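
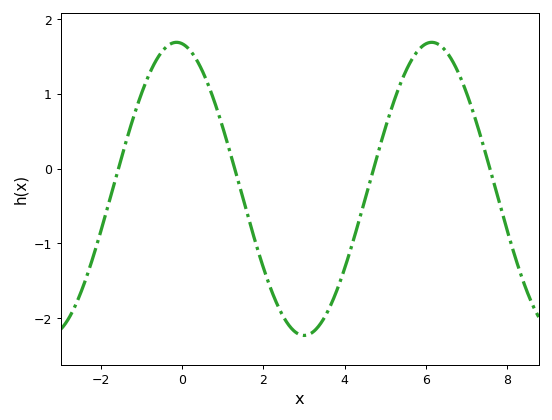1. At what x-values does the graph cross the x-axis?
-1.57, 1.29, 4.71, 7.57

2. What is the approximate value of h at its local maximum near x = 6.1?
1.69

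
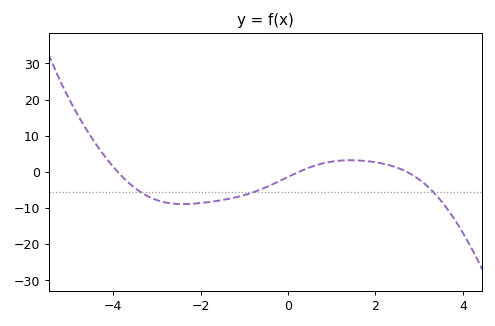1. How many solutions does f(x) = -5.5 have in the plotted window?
3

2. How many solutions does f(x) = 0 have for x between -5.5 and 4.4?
3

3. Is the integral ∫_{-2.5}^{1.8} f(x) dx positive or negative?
negative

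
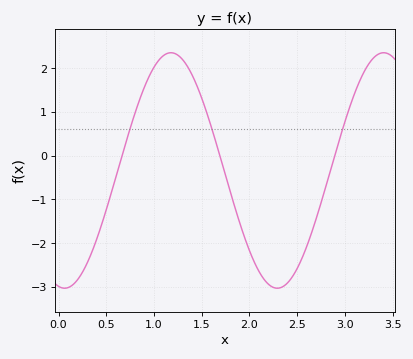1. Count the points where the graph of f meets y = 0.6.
3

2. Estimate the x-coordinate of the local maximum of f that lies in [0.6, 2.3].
1.2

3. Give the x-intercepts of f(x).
0.65, 1.7, 2.9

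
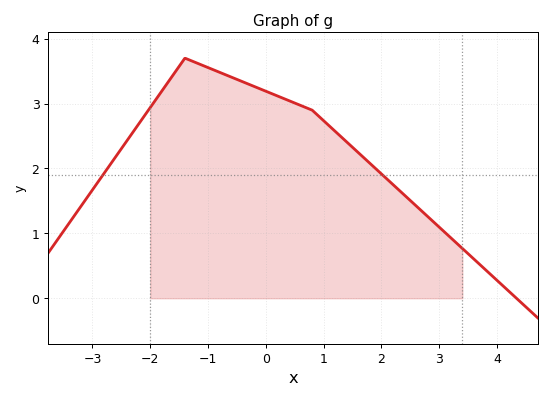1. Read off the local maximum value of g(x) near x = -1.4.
3.7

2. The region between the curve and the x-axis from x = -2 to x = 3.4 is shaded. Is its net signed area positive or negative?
positive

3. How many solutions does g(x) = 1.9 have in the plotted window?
2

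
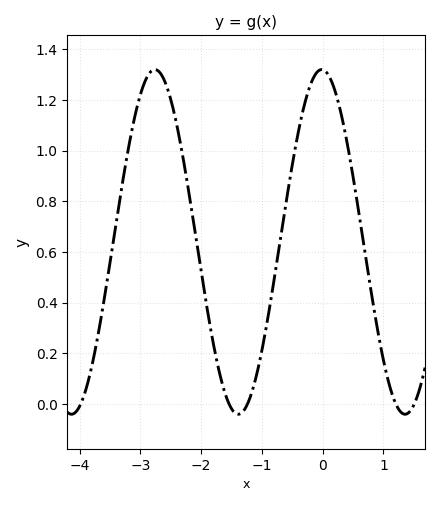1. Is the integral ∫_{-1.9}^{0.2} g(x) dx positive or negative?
positive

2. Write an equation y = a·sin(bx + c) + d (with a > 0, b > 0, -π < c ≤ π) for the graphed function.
y = 0.68sin(2.3x + 1.6) + 0.64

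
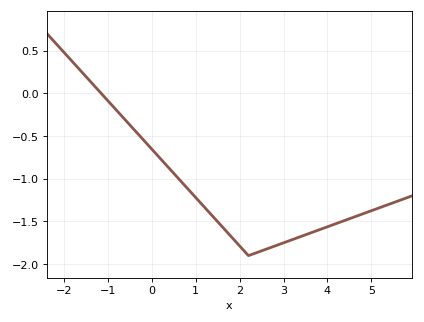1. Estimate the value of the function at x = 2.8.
-1.8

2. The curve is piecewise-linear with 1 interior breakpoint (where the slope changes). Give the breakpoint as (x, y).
(2.2, -1.9)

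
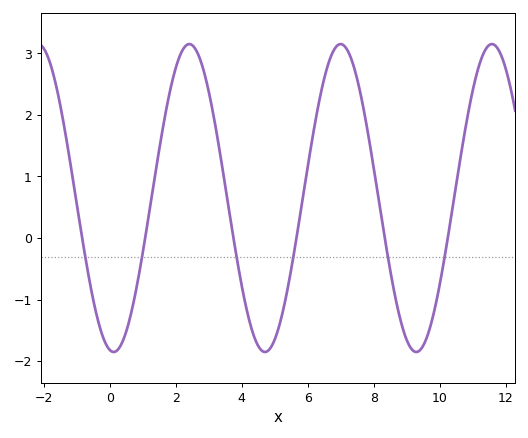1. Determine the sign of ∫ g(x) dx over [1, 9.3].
positive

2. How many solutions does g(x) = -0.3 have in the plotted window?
6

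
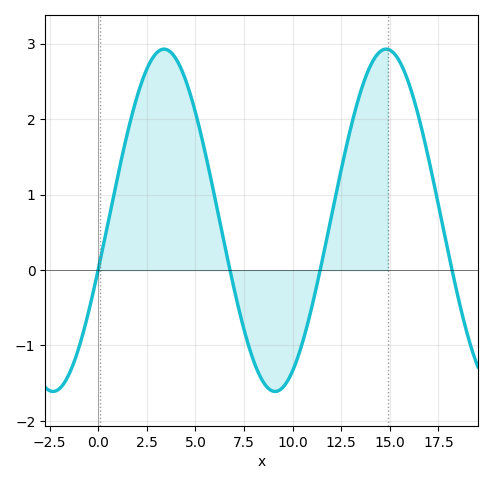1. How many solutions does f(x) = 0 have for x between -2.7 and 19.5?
4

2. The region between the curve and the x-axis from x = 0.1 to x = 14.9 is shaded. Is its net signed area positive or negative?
positive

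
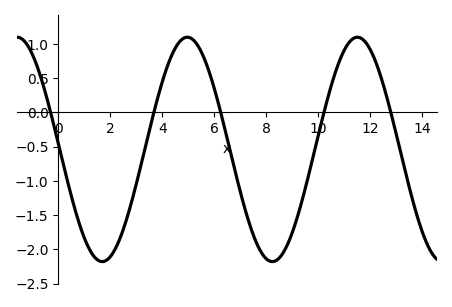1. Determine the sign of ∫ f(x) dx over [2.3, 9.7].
negative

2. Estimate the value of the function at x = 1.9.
-2.15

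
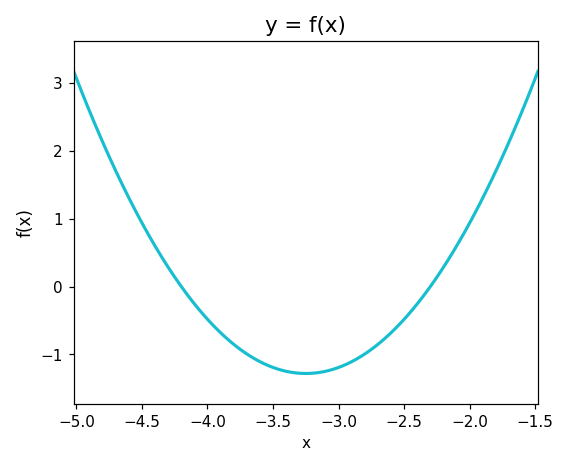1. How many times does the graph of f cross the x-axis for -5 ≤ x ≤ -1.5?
2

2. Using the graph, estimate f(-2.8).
-0.994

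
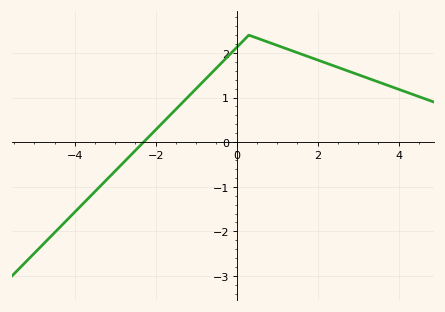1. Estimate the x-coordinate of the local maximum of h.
0.302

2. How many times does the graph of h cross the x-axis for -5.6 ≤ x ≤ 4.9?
1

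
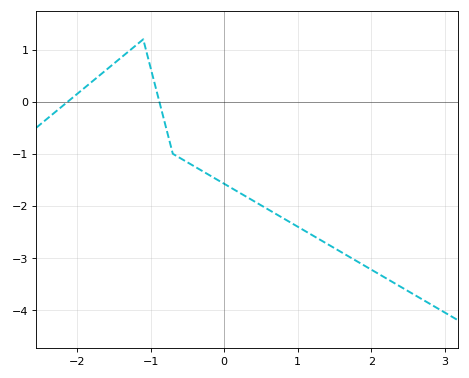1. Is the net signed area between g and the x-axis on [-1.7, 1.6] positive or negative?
negative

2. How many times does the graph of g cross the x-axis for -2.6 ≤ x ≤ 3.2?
2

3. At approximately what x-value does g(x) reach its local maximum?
-1.1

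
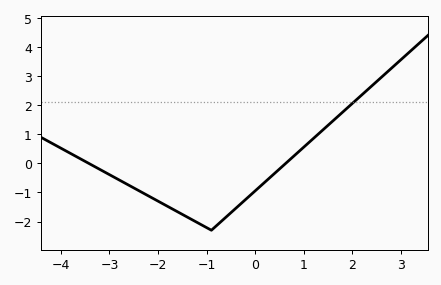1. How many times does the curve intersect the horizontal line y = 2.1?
1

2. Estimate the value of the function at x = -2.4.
-0.935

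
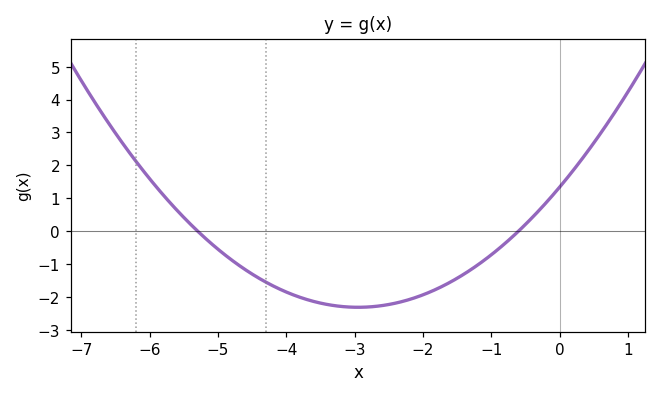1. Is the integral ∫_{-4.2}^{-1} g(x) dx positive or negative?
negative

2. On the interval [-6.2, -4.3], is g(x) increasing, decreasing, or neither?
decreasing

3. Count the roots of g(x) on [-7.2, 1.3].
2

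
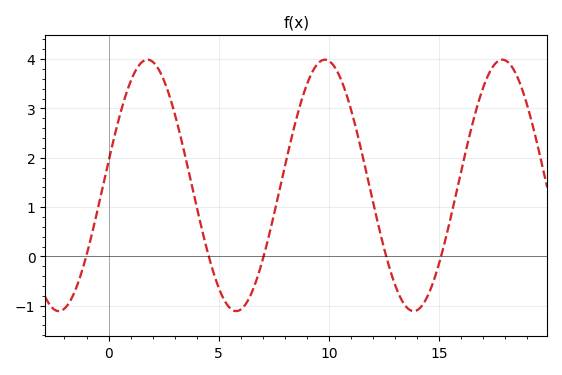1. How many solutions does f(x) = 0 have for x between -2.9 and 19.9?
5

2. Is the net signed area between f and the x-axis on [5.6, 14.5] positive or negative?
positive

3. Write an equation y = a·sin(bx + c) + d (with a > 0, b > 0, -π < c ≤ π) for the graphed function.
y = 2.55sin(0.78x + 0.192) + 1.44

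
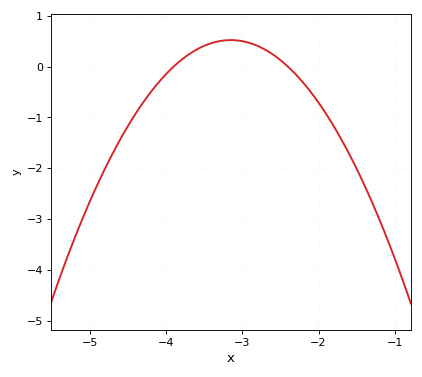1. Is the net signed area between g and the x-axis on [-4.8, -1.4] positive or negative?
negative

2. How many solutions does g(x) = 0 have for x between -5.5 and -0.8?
2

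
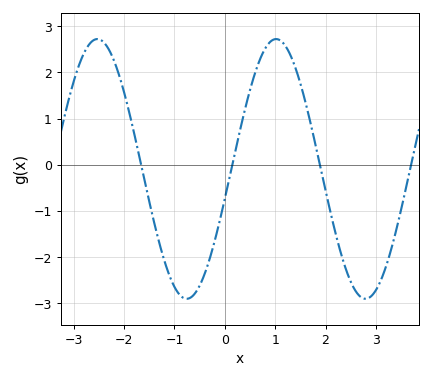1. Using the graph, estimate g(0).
-0.7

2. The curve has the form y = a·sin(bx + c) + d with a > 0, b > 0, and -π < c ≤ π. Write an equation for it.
y = 2.81sin(1.8x - 0.23) - 0.09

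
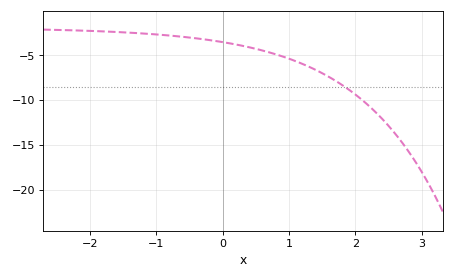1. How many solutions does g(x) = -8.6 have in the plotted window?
1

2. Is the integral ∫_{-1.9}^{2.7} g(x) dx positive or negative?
negative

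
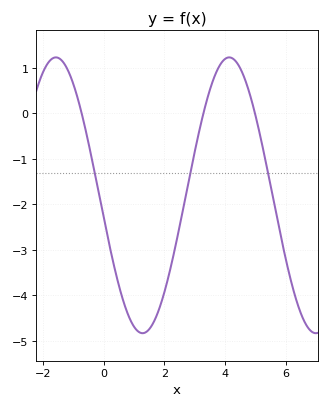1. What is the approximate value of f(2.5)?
-2.49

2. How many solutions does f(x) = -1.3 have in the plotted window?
3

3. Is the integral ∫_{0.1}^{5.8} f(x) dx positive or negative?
negative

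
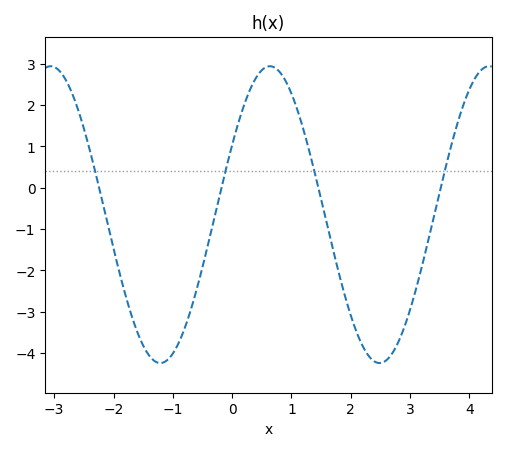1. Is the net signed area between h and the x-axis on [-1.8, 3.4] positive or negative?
negative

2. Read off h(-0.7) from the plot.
-2.96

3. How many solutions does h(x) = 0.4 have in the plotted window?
4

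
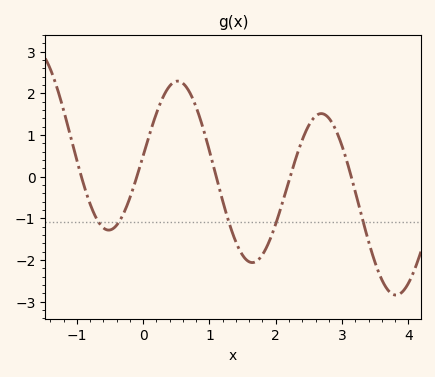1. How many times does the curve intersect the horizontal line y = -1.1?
5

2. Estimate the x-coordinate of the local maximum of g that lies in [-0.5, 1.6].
0.52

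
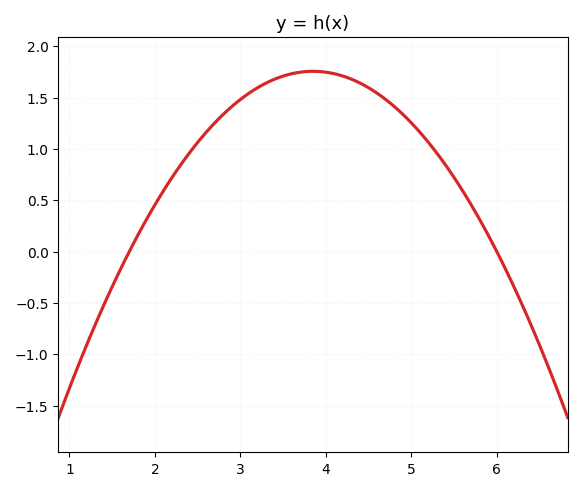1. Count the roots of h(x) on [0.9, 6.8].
2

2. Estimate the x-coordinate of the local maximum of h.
3.8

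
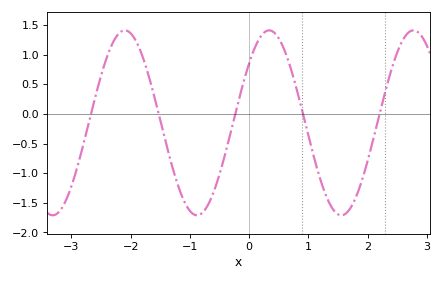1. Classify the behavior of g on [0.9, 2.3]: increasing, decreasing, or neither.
neither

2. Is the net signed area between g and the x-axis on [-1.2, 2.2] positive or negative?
negative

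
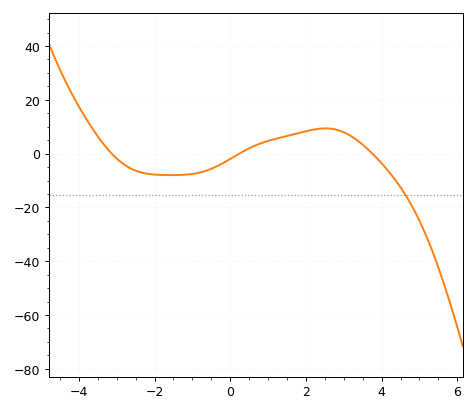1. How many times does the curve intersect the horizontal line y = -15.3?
1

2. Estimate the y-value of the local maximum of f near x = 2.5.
9.39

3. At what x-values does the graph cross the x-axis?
-3.13, 0.24, 3.76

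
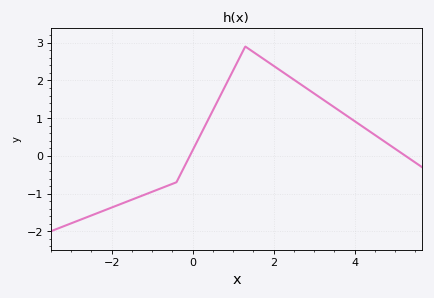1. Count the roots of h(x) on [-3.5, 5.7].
2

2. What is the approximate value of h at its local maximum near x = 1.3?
2.9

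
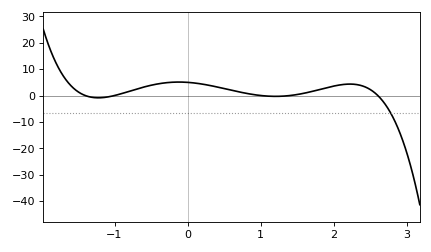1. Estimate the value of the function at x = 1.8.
2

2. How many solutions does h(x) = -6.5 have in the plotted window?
1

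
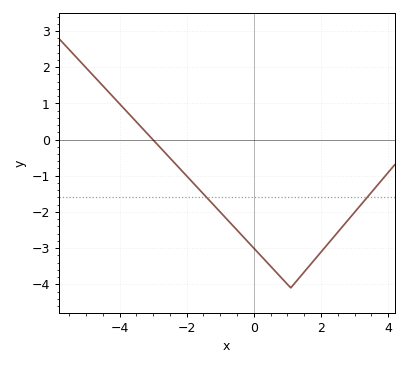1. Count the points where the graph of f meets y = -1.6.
2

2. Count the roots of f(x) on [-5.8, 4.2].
1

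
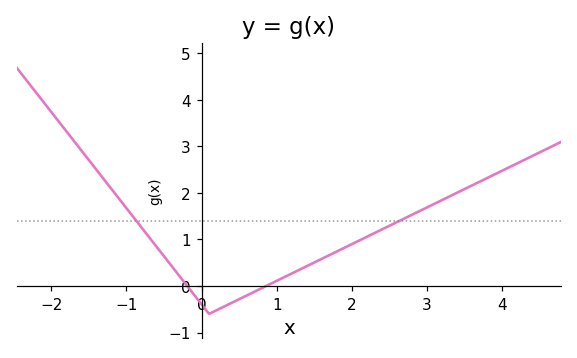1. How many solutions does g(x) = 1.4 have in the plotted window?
2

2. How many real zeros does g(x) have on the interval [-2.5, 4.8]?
2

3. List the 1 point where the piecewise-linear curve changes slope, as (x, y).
(0.1, -0.6)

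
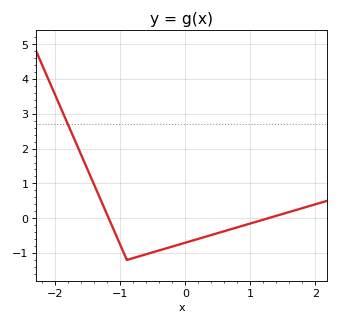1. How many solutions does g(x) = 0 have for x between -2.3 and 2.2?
2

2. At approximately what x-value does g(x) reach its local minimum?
-0.9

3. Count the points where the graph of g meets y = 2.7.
1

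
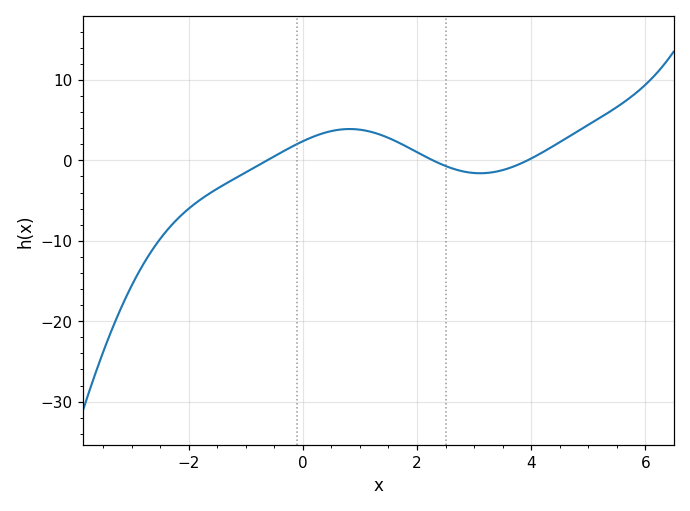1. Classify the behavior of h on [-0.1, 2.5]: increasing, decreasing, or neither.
neither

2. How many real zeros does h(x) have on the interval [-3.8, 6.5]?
3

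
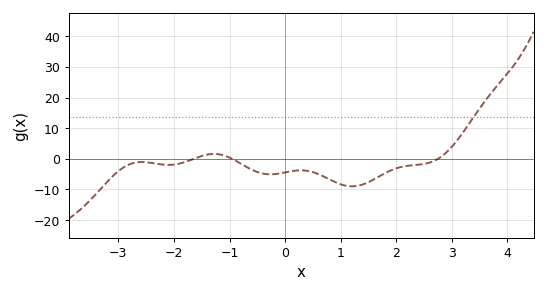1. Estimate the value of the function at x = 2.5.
-1.67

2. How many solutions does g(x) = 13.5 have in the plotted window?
1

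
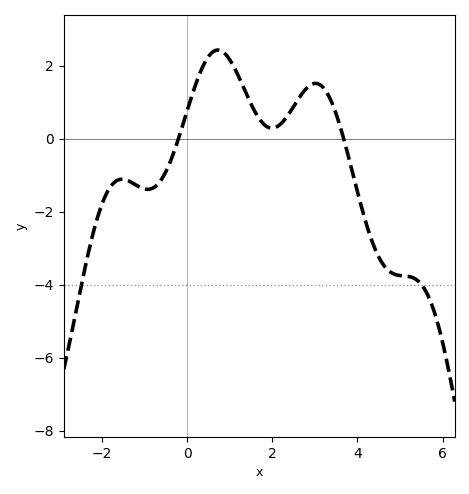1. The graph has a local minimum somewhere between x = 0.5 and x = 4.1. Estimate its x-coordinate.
1.99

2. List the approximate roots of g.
-0.207, 3.68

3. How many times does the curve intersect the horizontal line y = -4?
2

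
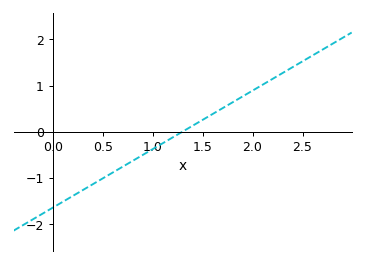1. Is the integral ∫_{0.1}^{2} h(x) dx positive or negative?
negative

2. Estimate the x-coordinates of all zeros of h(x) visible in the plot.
1.3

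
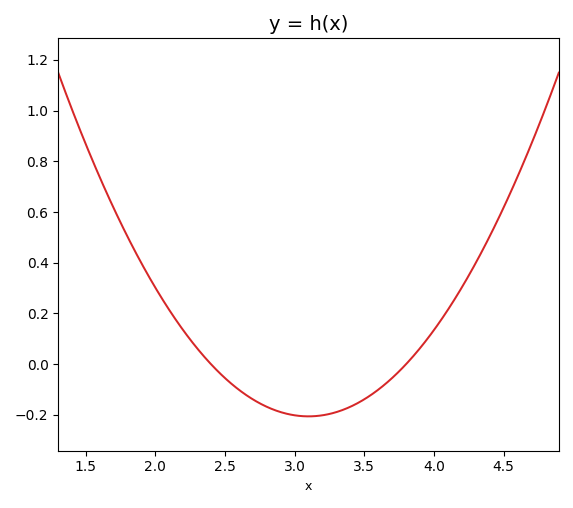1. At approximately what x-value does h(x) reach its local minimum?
3.1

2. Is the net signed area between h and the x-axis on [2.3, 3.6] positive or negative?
negative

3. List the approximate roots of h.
2.4, 3.8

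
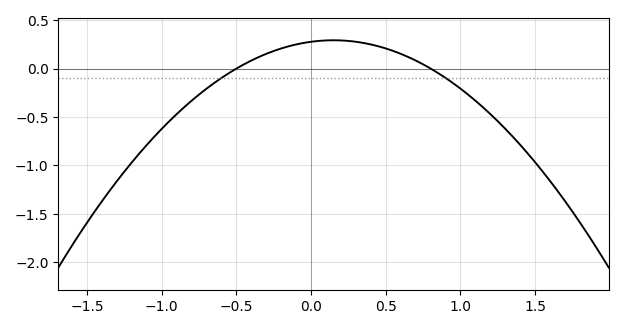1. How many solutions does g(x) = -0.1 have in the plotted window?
2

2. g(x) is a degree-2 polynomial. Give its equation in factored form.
y = -0.69(x + 0.5)(x - 0.8)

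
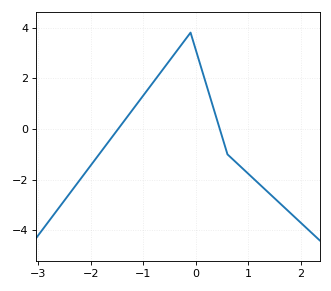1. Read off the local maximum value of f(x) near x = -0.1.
3.8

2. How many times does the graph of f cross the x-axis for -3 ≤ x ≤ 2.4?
2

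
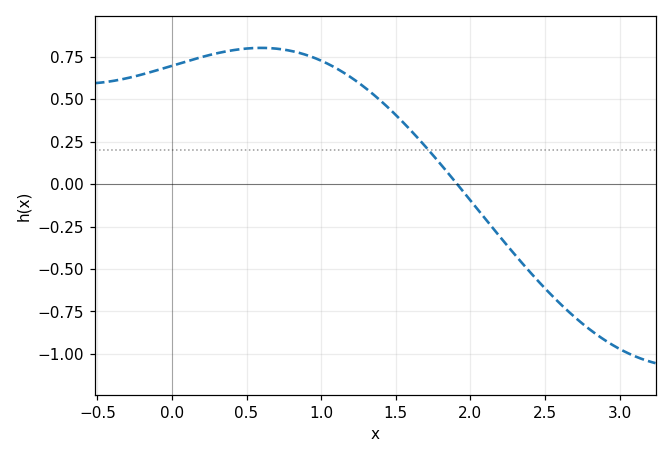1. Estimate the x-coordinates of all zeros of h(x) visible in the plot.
1.9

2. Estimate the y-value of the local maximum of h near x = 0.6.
0.8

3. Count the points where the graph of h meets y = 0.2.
1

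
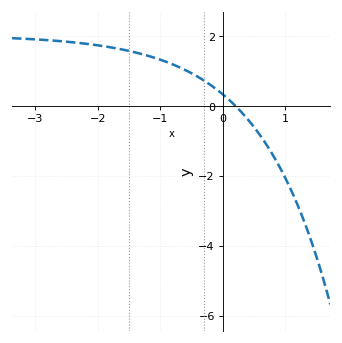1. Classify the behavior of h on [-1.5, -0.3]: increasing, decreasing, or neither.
decreasing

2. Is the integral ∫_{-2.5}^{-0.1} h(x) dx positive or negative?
positive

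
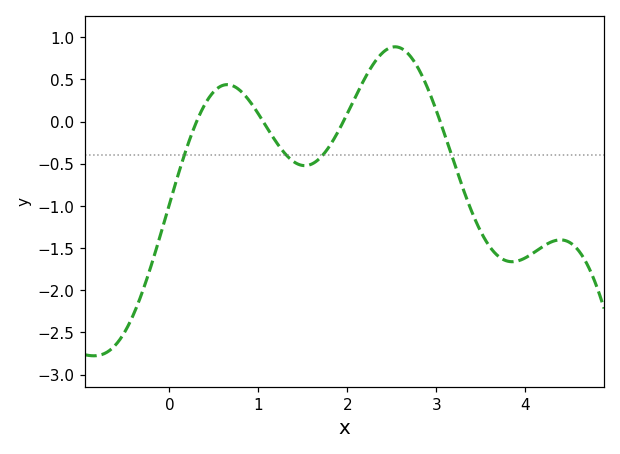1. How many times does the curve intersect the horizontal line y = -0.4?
4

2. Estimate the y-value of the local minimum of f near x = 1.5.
-0.5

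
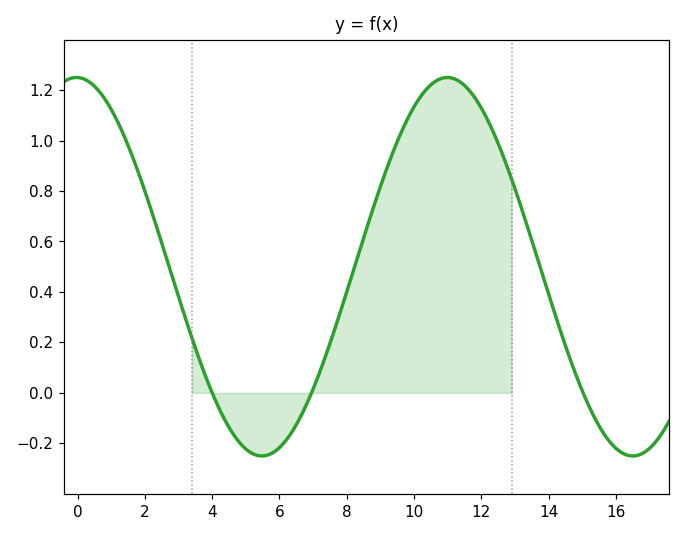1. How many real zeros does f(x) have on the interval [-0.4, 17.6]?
3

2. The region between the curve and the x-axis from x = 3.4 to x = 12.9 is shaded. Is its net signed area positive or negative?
positive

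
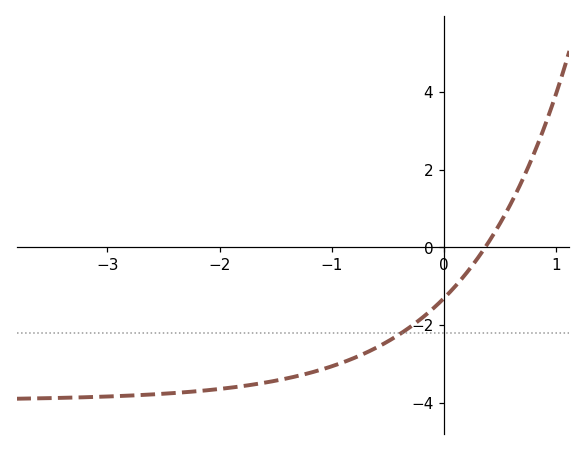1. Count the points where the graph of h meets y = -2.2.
1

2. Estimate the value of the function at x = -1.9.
-3.61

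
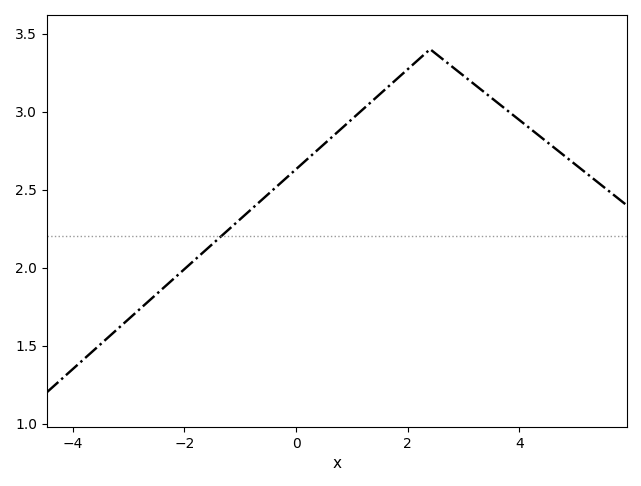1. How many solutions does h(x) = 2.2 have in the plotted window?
1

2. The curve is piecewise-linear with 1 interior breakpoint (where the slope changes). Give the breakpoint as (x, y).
(2.4, 3.4)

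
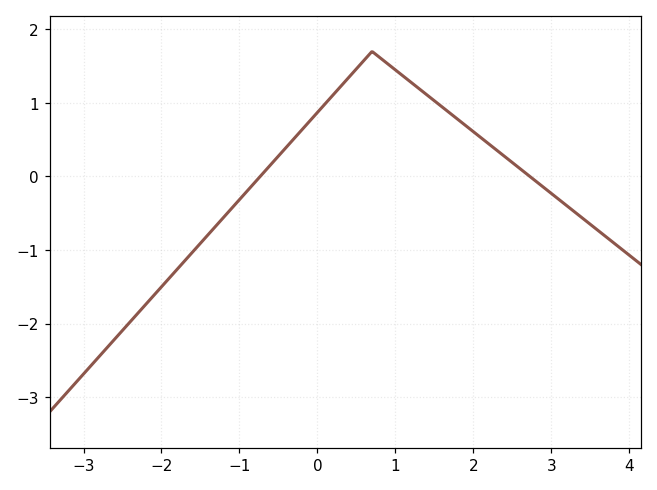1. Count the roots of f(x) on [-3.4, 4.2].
2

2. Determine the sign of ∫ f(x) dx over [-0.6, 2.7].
positive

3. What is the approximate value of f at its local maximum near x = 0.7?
1.7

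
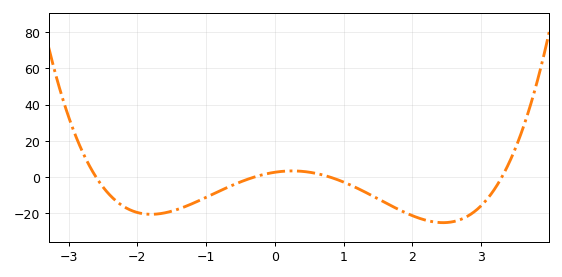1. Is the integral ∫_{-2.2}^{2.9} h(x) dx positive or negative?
negative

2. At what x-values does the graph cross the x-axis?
-2.6, -0.3, 0.8, 3.3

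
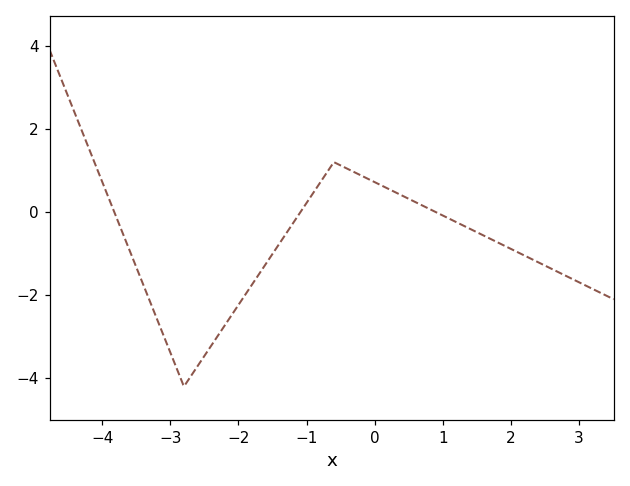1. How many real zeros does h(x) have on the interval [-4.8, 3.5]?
3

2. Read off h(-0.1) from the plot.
0.8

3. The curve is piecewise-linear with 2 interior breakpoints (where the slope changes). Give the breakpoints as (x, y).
(-2.8, -4.2); (-0.6, 1.2)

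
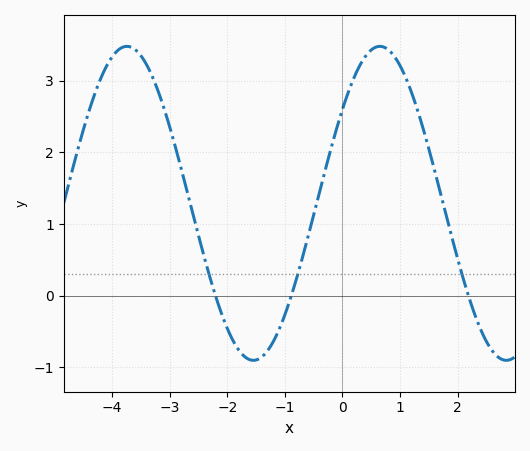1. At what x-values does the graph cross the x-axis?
-2.2, -0.8, 2.2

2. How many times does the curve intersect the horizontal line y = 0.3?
3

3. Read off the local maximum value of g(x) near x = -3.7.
3.5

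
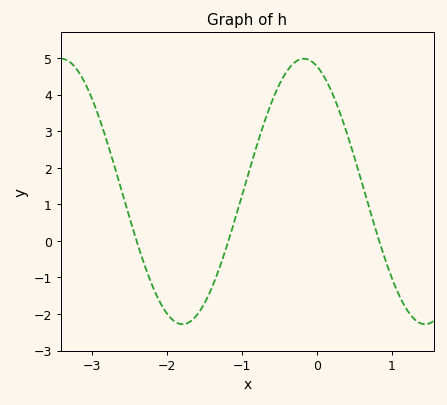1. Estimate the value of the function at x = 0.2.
4.06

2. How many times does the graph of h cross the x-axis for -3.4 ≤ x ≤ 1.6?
3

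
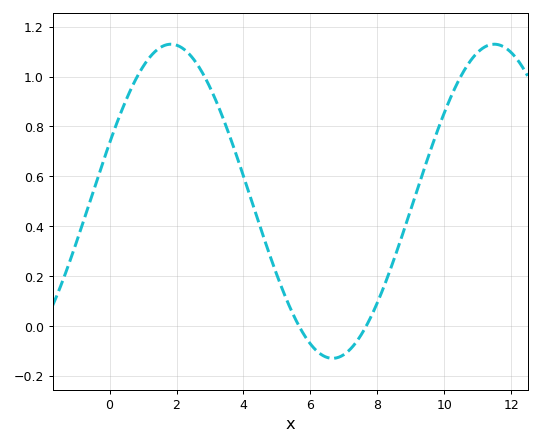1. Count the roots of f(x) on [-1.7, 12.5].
2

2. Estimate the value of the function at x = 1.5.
1.12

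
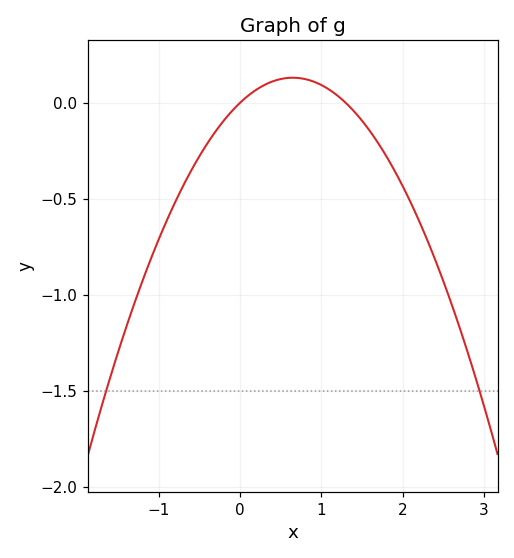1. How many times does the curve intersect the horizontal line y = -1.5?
2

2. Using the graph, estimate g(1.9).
-0.353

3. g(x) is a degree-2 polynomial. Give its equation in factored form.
y = -0.31(x - 0)(x - 1.3)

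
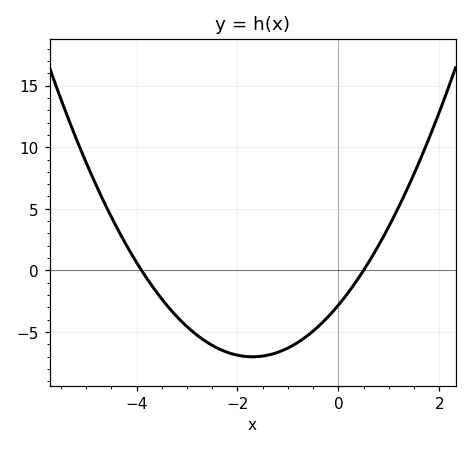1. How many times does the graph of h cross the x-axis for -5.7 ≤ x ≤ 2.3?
2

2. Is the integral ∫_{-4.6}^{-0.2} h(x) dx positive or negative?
negative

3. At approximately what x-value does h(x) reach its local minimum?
-1.7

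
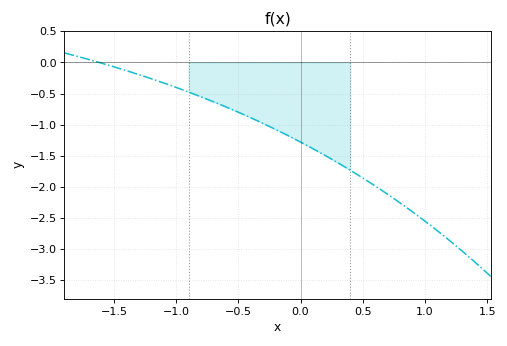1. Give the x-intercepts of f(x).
-1.6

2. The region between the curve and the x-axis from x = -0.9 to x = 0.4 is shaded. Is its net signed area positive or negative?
negative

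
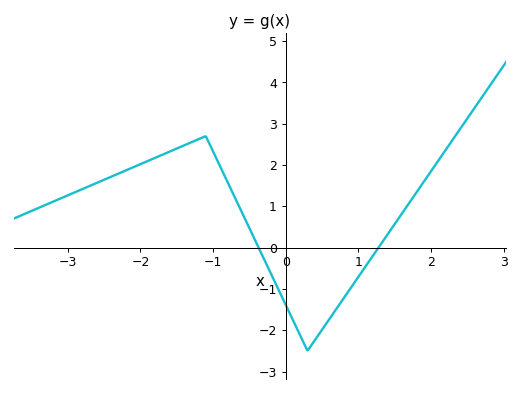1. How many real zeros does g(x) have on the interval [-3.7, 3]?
2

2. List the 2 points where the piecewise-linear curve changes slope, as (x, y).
(-1.1, 2.7); (0.3, -2.5)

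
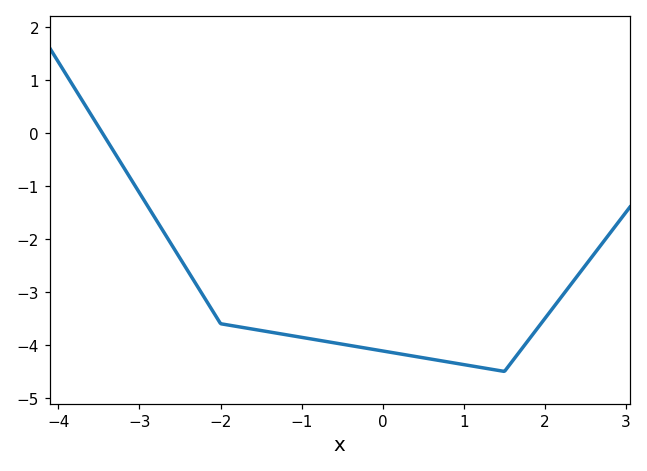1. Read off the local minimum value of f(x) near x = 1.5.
-4.5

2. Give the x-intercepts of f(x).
-3.46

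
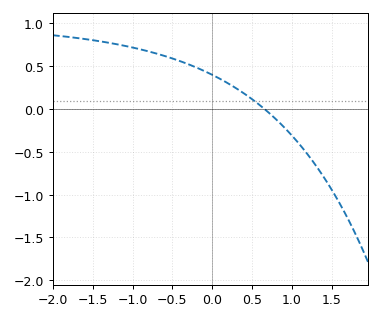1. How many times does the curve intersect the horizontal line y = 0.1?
1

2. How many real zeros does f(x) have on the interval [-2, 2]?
1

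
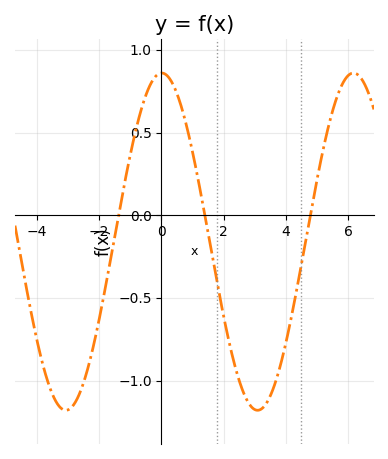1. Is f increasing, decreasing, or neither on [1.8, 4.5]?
neither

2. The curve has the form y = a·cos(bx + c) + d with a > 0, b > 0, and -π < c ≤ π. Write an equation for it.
y = 1.02cos(1.02x - 0.01) - 0.16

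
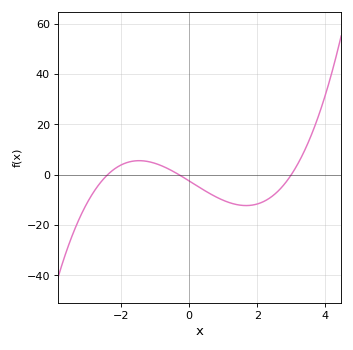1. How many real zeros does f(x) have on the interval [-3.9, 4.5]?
3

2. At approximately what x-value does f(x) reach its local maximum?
-1.47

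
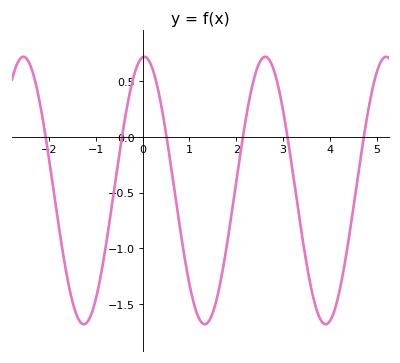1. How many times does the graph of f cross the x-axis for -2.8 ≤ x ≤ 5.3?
6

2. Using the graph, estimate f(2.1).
-0.114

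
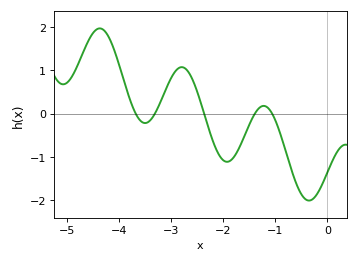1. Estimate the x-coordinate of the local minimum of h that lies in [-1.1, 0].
-0.351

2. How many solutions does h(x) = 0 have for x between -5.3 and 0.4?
5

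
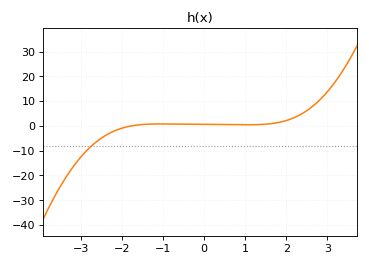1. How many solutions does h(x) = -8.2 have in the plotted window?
1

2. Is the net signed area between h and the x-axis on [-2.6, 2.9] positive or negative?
positive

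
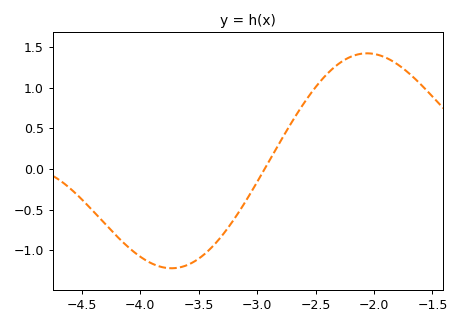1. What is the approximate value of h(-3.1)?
-0.4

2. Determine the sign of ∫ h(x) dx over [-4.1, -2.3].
negative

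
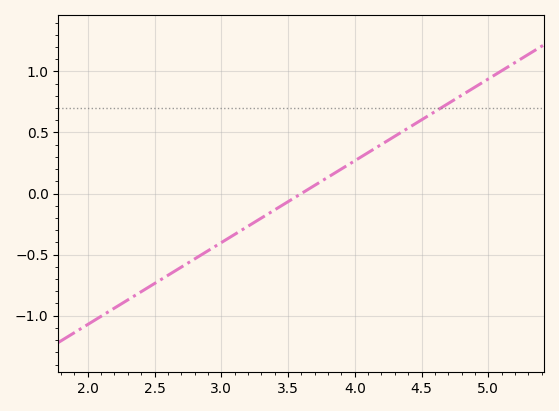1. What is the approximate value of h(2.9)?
-0.469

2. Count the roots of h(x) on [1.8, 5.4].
1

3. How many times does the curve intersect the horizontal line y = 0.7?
1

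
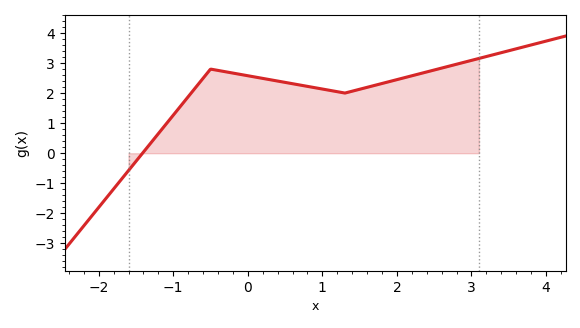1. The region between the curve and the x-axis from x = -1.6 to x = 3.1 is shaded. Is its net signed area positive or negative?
positive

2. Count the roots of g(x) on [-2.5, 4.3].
1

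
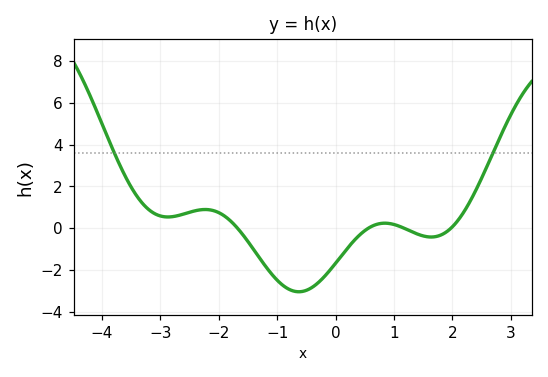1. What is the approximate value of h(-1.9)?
0.6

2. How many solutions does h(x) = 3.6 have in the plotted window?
2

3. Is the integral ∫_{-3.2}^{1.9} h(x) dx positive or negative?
negative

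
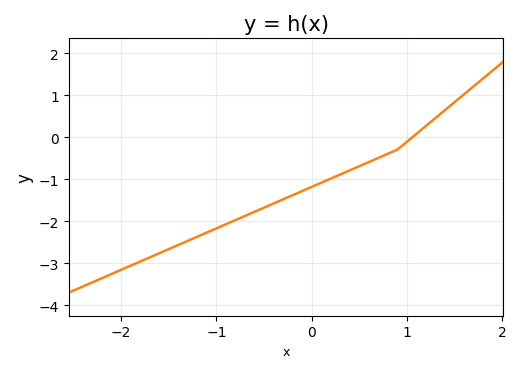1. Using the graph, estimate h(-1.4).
-2.6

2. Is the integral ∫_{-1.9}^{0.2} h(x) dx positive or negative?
negative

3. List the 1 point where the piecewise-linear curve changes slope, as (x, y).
(0.9, -0.3)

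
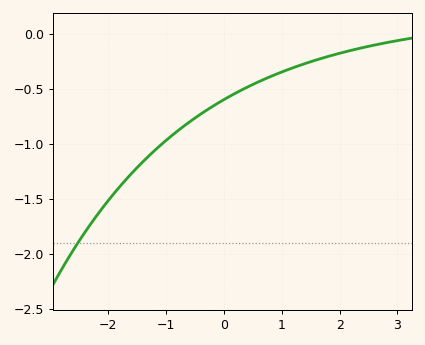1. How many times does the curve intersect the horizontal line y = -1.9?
1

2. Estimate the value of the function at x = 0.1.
-0.57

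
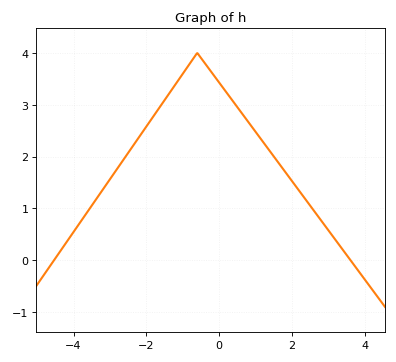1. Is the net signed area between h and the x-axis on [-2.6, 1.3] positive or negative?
positive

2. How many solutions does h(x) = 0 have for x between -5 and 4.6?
2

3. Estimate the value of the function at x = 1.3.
2.2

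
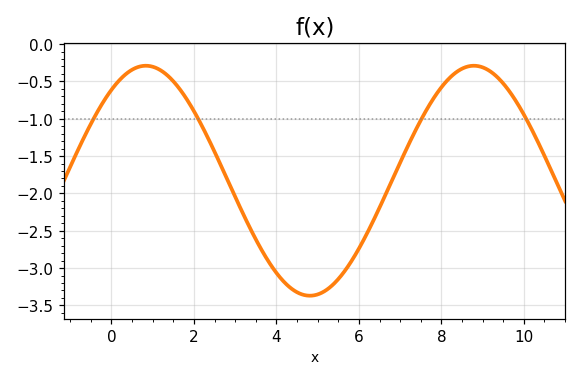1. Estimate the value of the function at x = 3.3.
-2.4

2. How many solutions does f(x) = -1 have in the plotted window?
4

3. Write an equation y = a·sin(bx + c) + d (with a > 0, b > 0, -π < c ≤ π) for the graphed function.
y = 1.54sin(0.79x + 0.91) - 1.83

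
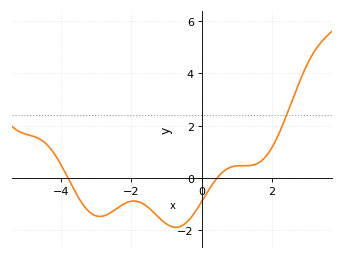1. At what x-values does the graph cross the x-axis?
-3.8, 0.4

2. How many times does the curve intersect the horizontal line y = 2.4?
1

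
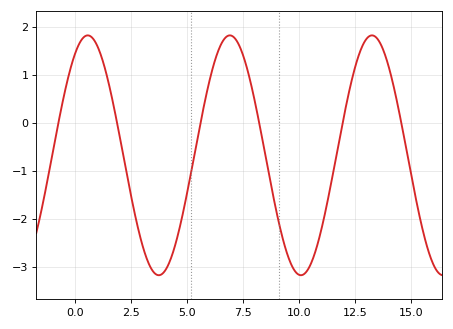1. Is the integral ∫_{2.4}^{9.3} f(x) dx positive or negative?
negative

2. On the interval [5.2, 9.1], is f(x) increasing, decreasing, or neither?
neither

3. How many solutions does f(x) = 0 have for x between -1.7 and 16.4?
6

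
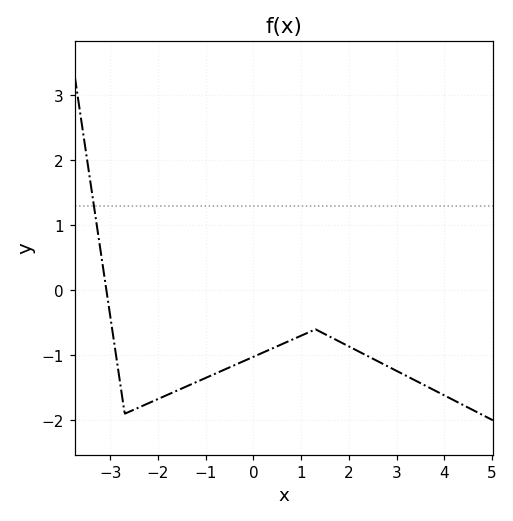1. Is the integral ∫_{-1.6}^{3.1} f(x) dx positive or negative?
negative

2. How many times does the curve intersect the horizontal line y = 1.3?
1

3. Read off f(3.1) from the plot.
-1.3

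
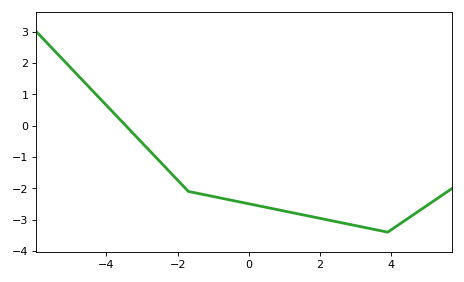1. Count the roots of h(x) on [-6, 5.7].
1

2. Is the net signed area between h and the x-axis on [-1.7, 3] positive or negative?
negative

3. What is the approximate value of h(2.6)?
-3.1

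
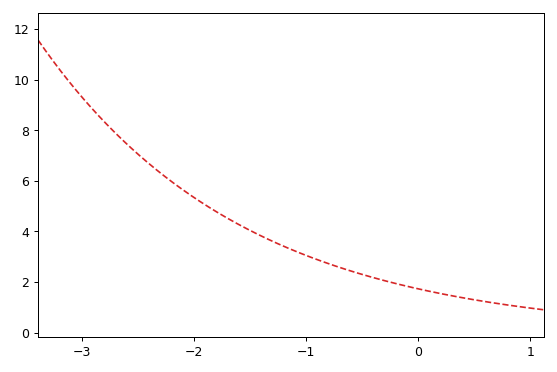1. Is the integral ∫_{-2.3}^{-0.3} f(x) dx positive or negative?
positive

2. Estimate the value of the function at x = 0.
1.73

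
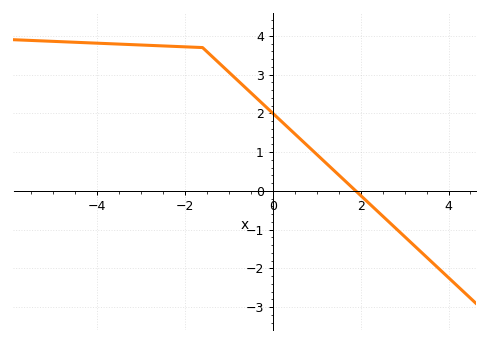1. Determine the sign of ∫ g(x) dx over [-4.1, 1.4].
positive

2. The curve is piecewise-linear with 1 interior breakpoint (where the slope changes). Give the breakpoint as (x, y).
(-1.6, 3.7)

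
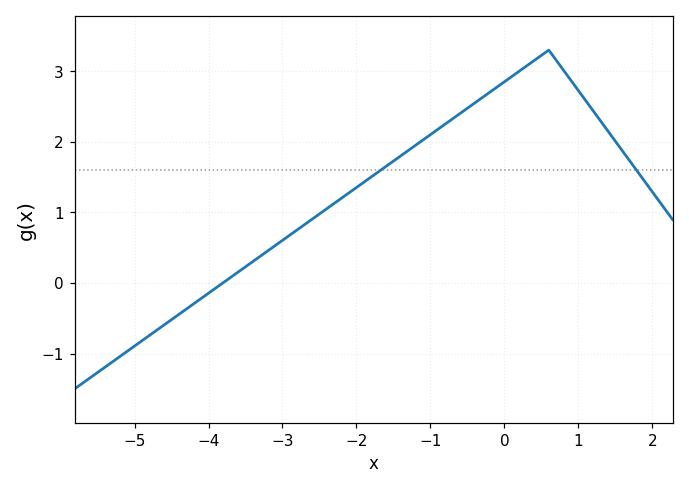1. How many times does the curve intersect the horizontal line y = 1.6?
2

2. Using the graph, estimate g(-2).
1.35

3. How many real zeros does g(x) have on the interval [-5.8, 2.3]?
1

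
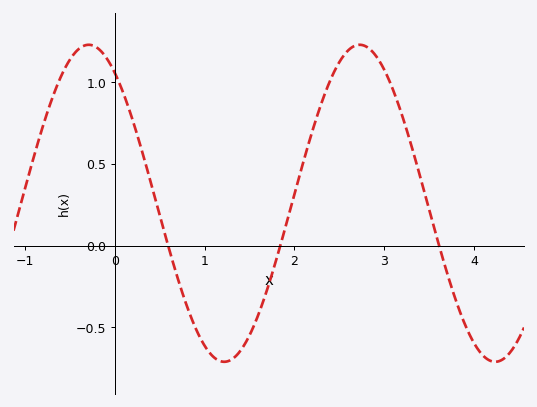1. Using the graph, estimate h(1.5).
-0.547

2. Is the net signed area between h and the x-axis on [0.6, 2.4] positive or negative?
negative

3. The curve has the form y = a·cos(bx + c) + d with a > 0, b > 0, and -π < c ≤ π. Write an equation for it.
y = 0.97cos(2.08x + 0.61) + 0.26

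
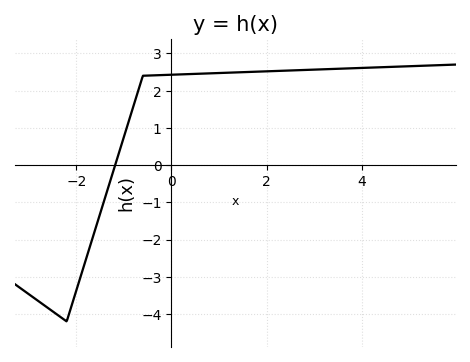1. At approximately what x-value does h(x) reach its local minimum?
-2.2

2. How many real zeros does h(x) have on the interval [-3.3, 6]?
1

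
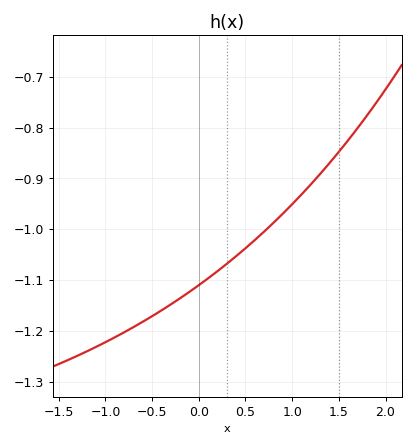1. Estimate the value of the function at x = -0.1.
-1.12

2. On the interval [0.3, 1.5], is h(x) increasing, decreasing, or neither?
increasing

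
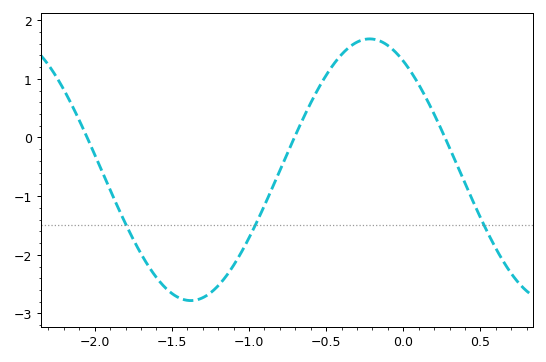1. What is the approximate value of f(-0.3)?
1.6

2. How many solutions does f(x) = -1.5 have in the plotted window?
3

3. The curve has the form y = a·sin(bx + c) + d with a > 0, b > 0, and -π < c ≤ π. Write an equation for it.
y = 2.23sin(2.7x + 2.2) - 0.55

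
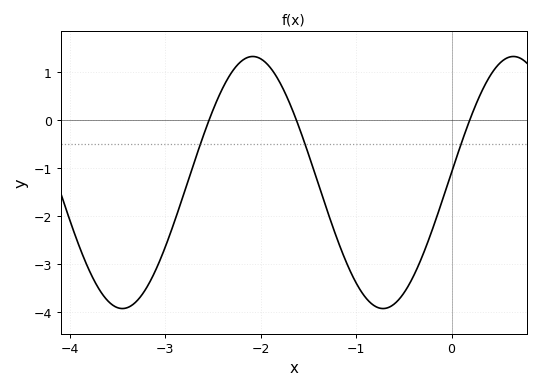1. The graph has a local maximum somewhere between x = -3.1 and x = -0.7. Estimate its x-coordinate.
-2.1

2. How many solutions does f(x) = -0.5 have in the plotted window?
3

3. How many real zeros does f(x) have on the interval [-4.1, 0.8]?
3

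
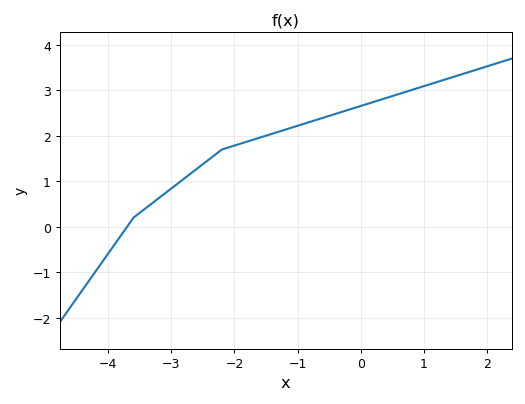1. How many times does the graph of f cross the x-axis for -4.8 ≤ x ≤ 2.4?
1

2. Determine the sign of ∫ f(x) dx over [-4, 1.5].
positive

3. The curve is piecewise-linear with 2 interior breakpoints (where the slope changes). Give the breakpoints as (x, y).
(-3.6, 0.2); (-2.2, 1.7)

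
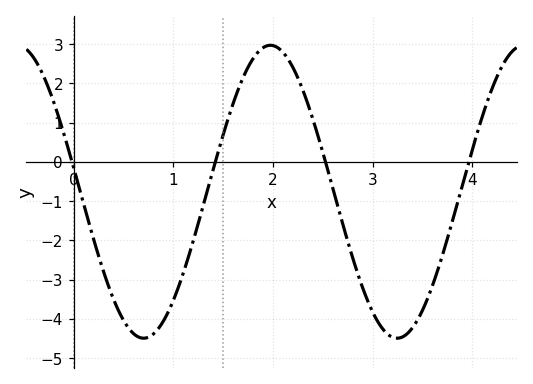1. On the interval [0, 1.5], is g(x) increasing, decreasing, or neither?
neither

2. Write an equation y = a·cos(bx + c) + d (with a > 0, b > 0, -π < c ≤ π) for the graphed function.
y = 3.73cos(2.5x + 1.4) - 0.76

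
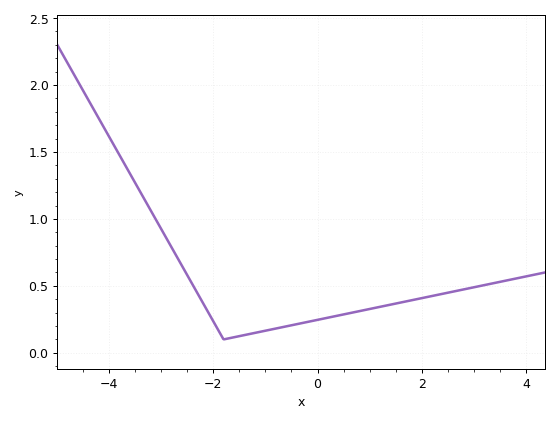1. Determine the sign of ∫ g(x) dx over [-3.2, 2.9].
positive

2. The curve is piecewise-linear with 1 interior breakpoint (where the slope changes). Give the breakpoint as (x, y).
(-1.8, 0.1)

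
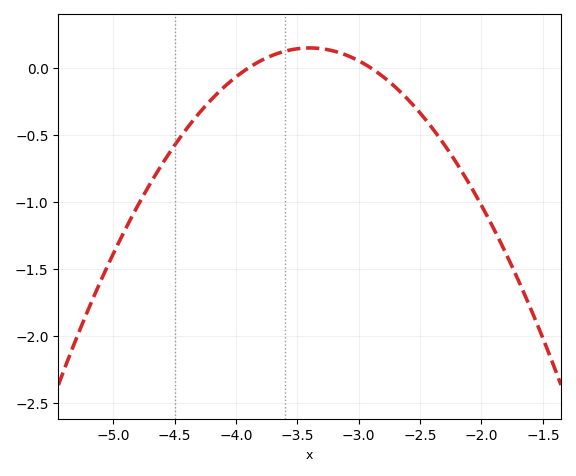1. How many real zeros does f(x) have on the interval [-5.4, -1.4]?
2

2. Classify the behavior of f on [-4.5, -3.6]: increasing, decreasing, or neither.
increasing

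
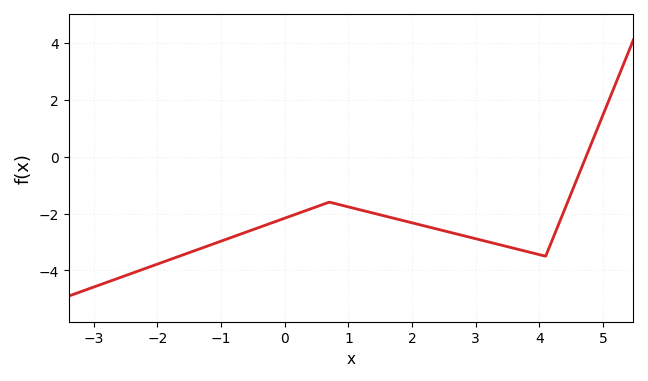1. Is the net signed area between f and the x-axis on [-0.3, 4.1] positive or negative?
negative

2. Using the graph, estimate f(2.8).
-2.77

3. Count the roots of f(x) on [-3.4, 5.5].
1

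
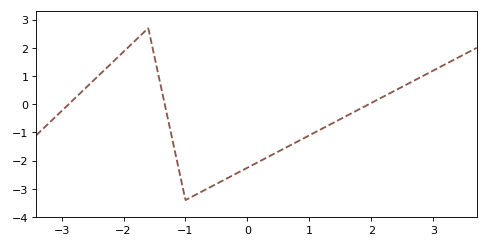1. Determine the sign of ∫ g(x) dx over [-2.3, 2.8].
negative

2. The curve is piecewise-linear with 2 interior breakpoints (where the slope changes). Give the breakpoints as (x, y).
(-1.6, 2.7); (-1, -3.4)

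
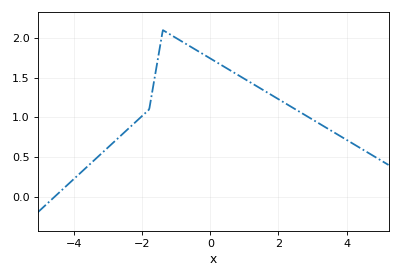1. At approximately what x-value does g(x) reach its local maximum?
-1.4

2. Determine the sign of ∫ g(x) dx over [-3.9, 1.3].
positive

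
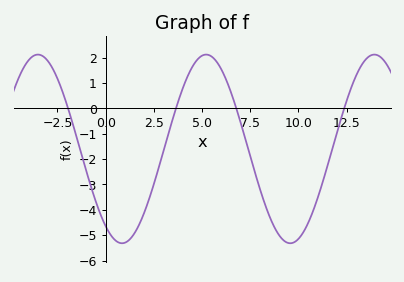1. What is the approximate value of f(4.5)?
1.6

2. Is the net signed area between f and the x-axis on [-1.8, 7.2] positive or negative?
negative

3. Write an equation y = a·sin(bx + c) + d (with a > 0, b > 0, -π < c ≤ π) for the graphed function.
y = 3.72sin(0.72x - 2.2) - 1.6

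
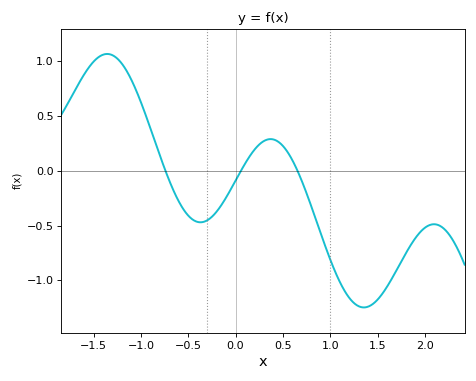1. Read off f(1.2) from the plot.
-1.15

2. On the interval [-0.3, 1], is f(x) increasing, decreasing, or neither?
neither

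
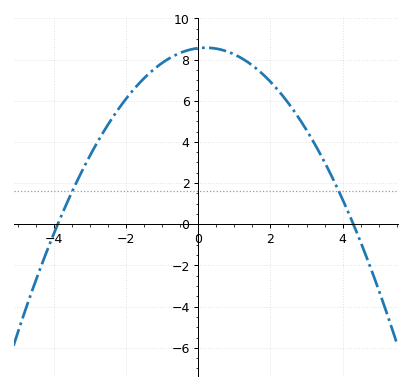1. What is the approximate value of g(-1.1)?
7.71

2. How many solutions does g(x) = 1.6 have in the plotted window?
2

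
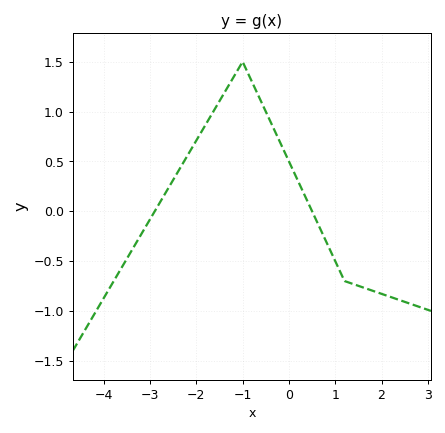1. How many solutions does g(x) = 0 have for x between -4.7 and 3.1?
2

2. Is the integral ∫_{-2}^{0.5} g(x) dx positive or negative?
positive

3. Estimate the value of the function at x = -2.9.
-0.002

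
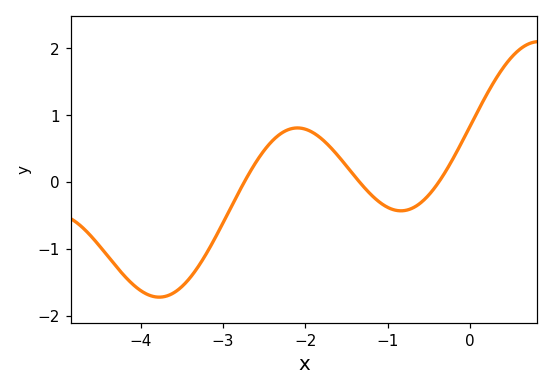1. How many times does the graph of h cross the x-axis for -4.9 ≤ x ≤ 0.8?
3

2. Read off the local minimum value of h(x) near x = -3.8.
-1.7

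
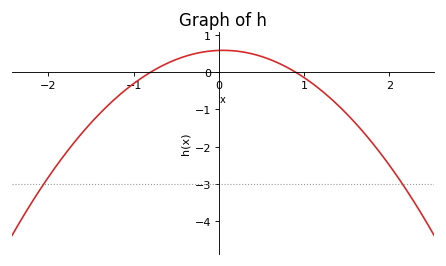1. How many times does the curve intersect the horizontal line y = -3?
2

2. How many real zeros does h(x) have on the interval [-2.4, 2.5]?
2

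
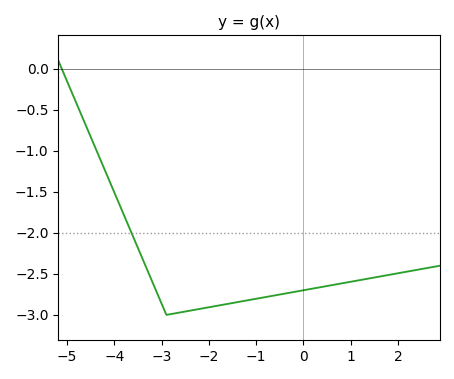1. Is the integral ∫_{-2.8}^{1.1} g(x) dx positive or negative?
negative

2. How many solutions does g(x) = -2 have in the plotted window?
1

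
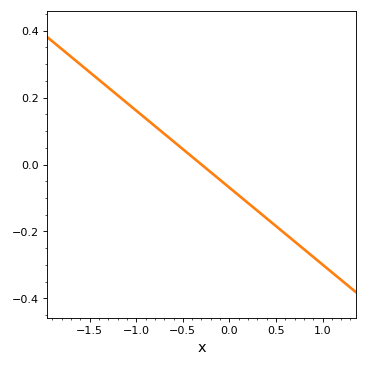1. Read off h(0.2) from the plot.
-0.12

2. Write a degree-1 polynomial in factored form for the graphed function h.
y = -0.23(x + 0.3)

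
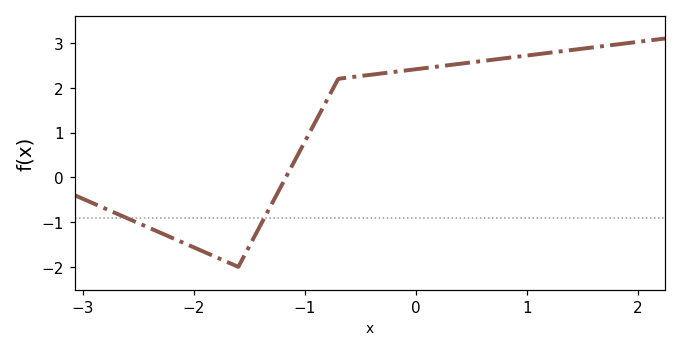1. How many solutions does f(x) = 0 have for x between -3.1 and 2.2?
1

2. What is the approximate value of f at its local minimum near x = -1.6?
-2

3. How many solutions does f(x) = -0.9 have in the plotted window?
2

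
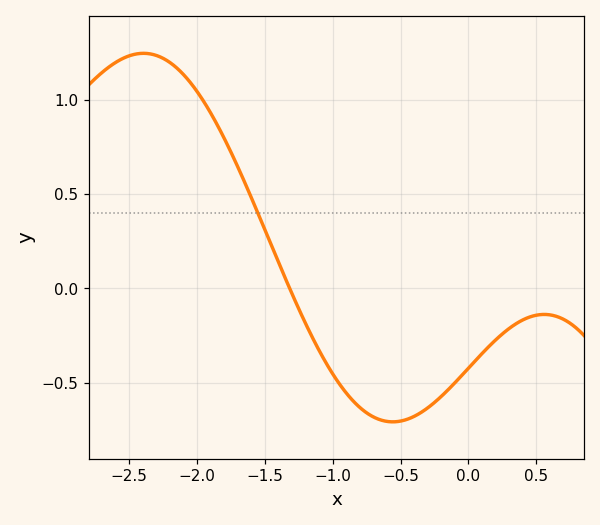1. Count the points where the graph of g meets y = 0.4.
1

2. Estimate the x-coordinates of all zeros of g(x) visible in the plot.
-1.32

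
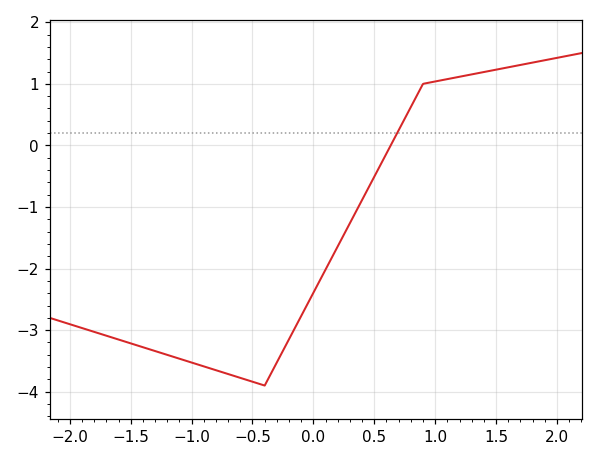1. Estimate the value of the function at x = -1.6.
-3.15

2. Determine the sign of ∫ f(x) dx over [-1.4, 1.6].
negative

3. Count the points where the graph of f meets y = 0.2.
1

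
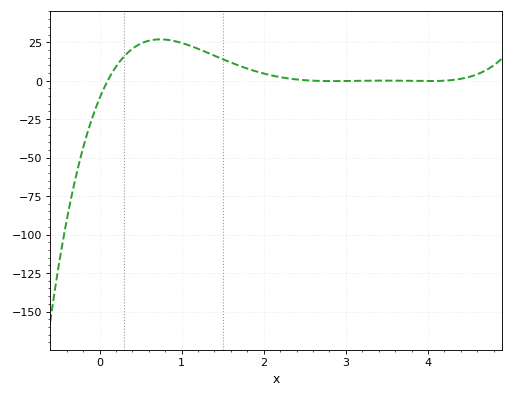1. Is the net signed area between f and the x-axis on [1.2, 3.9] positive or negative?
positive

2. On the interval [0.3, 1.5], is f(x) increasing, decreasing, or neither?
neither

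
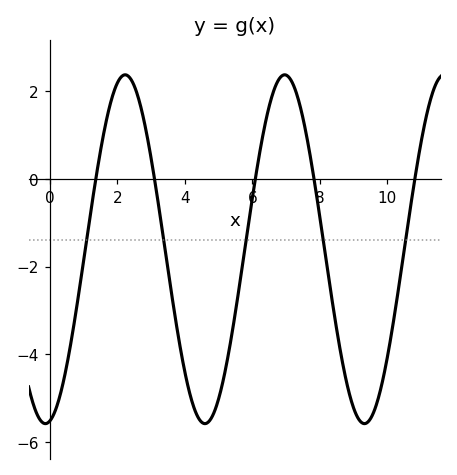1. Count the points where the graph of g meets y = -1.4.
5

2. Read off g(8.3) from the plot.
-2.44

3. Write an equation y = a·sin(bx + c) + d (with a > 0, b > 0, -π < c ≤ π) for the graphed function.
y = 3.98sin(1.33x - 1.4) - 1.6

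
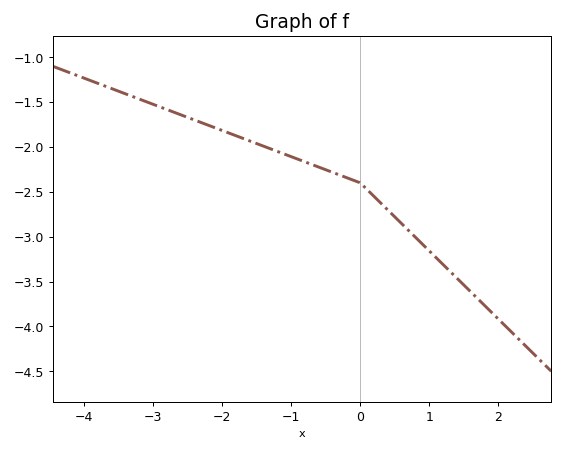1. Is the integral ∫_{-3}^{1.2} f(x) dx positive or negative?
negative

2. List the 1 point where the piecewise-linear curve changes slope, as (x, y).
(0, -2.4)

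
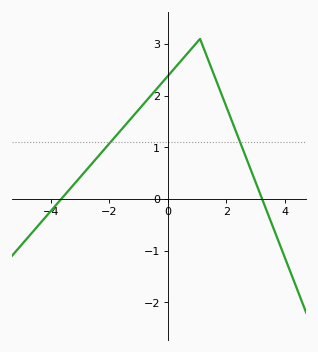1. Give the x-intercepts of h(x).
-3.65, 3.22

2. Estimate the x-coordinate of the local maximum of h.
1.1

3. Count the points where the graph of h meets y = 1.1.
2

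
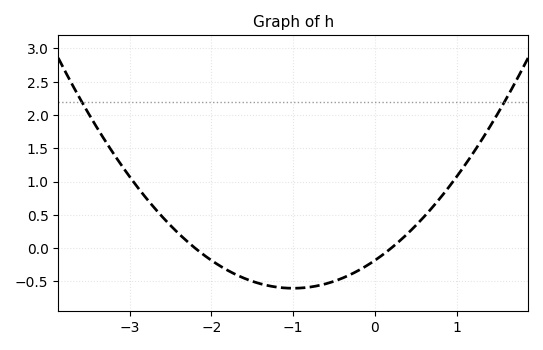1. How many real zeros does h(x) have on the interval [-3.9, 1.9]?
2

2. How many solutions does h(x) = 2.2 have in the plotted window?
2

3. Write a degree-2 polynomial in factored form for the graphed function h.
y = 0.42(x + 2.2)(x - 0.2)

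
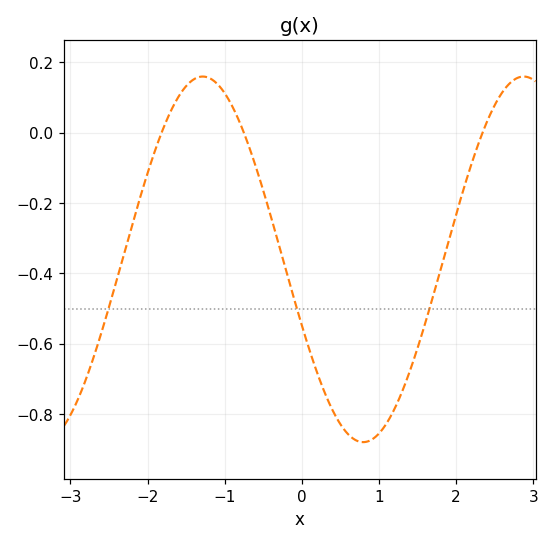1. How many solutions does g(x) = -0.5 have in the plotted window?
3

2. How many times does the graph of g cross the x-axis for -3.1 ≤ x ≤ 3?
3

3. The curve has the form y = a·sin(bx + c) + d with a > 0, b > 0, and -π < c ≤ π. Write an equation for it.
y = 0.52sin(1.51x - 2.77) - 0.36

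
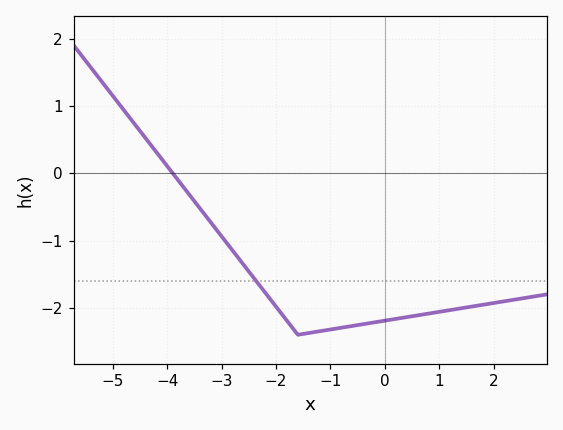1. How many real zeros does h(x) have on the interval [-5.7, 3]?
1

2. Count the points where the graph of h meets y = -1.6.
1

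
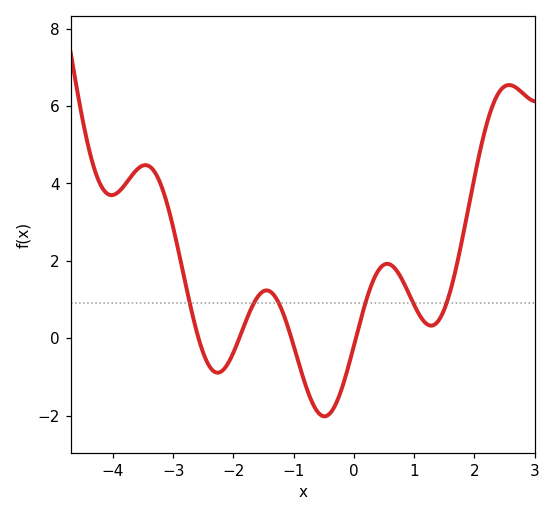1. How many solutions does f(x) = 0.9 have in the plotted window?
6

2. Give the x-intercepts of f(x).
-2.58, -1.9, -1.04, 0.031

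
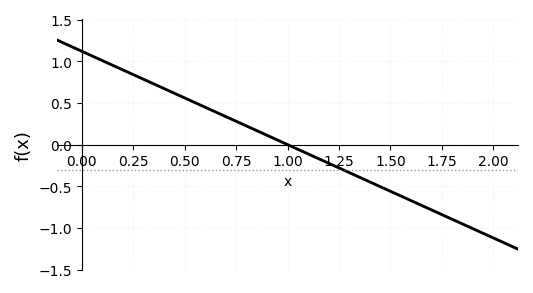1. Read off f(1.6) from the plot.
-0.65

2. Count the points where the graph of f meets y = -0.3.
1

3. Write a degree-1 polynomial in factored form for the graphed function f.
y = -1.12(x - 1)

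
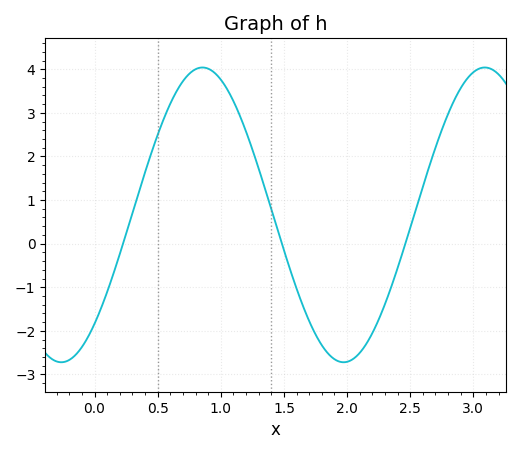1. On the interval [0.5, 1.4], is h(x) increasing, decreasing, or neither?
neither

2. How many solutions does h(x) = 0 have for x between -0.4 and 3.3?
3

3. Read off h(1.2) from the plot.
2.6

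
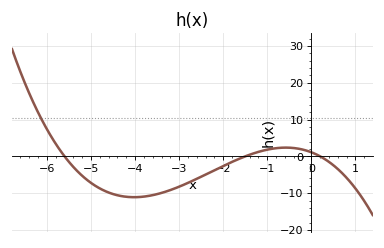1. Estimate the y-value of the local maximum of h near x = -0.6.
2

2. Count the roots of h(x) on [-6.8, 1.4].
3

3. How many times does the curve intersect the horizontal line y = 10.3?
1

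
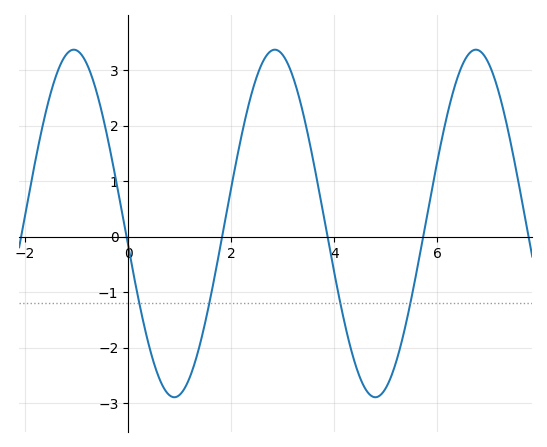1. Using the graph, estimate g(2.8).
3.36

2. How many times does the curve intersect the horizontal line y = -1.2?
4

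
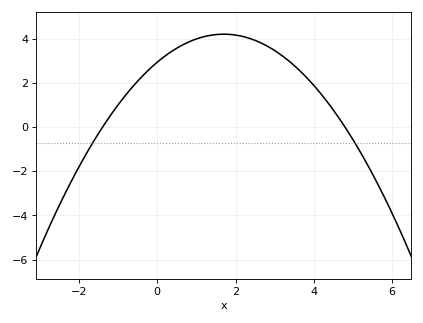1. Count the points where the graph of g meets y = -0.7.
2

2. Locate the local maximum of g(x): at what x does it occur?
1.6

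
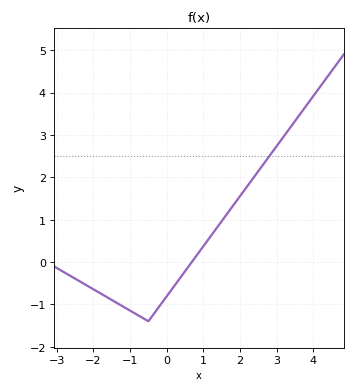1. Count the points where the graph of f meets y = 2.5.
1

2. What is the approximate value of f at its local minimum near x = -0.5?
-1.4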